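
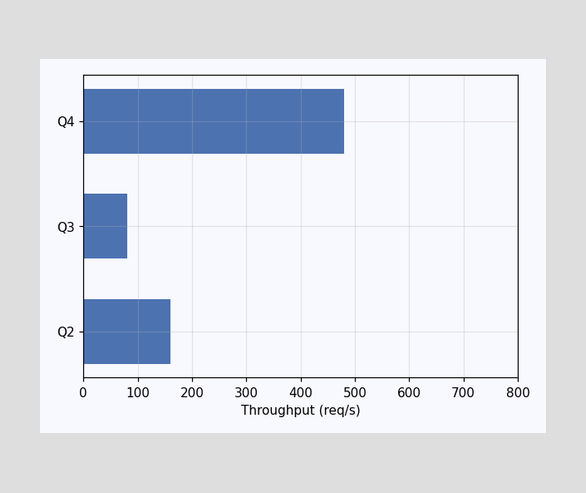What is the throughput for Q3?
Reading along the chart's x-axis, the Q3 bar reaches 80req/s.

80req/s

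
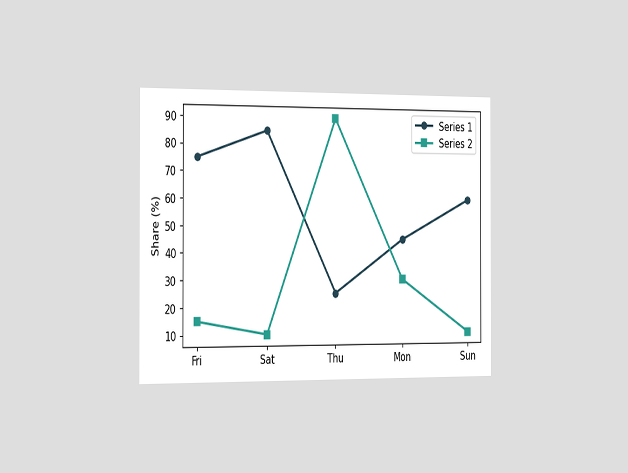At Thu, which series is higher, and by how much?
Series 2, by 65%

The chart is viewed slightly from the left. At Thu, Series 2 sits above the other line by 65%.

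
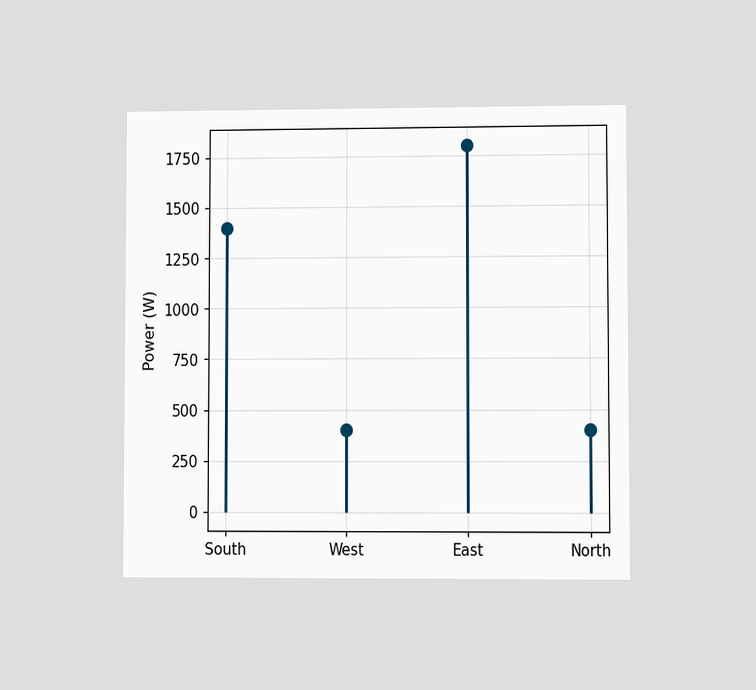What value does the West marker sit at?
400W

The chart is viewed at a slight angle. The West marker sits at 400W.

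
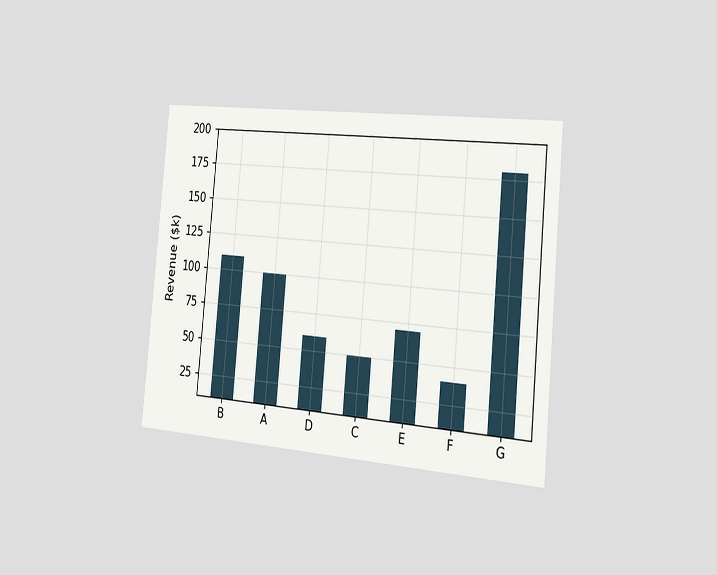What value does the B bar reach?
The chart is tilted about 5° clockwise and viewed slightly from the right. Reading along the chart's y-axis, the B bar reaches $110k.

$110k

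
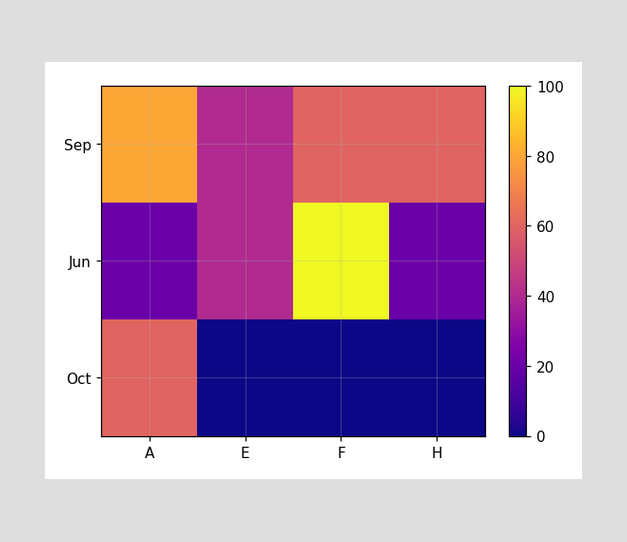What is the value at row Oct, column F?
0

Matching cell (Oct, F) against the colorbar gives 0.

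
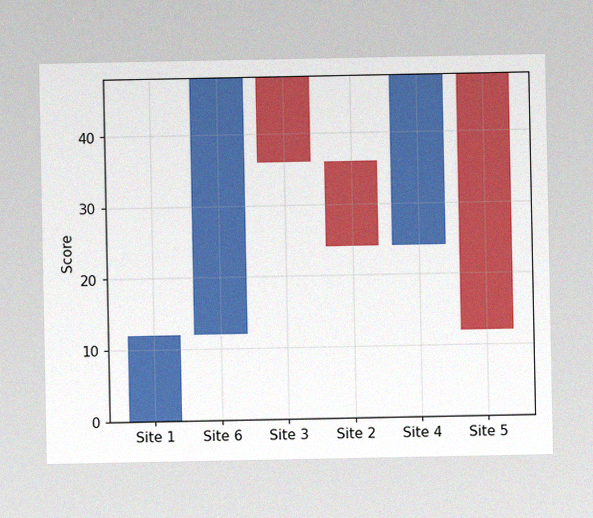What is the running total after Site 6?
48

The image has some photo noise and uneven lighting. After Site 6 the running total reaches 48.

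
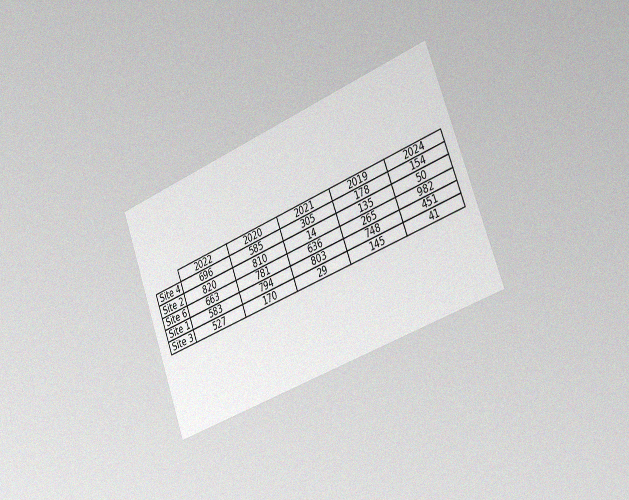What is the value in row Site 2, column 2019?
The chart is tilted about 21° counter-clockwise and viewed slightly from the right, with some photo noise. The (Site 2, 2019) cell reads 135.

135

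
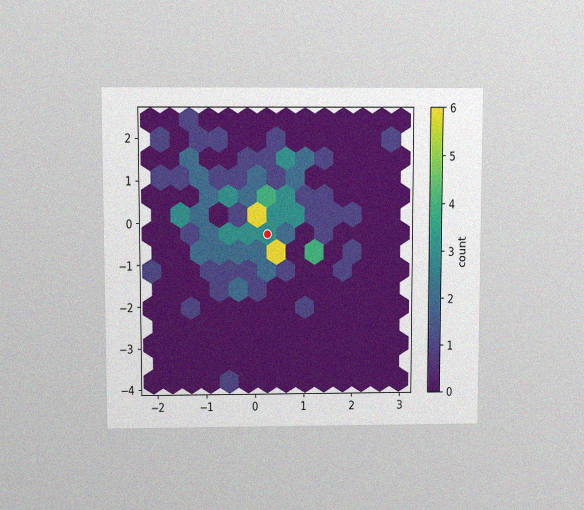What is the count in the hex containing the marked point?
3

The chart is viewed slightly from above, with some photo noise. The marked hex reads 3 on the colorbar.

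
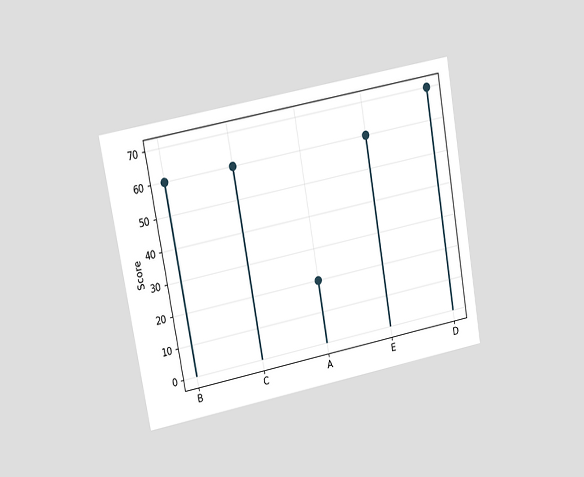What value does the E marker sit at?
60

The chart is tilted about 10° counter-clockwise and viewed at a slight angle. The E marker sits at 60.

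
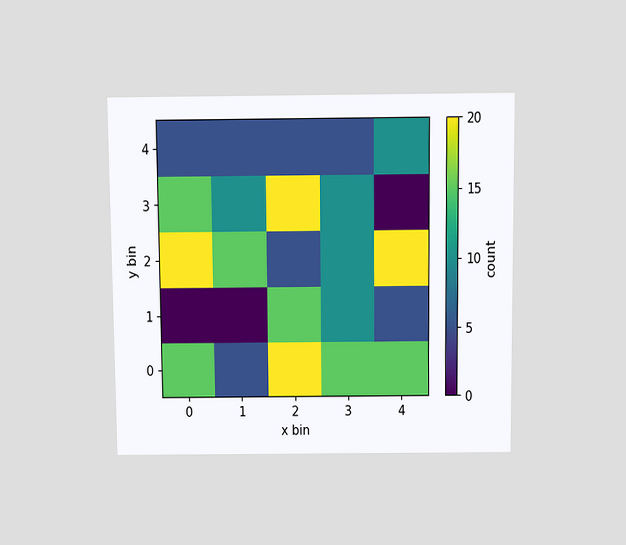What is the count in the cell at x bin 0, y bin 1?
0

The chart is viewed slightly from above. Matching the cell (0, 1) against the colorbar gives 0.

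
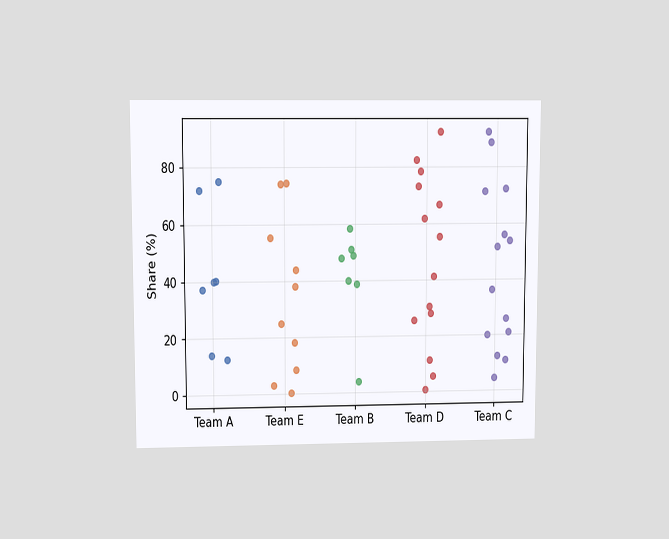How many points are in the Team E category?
The chart is viewed at a slight angle. Counting the markers in the Team E column gives 10.

10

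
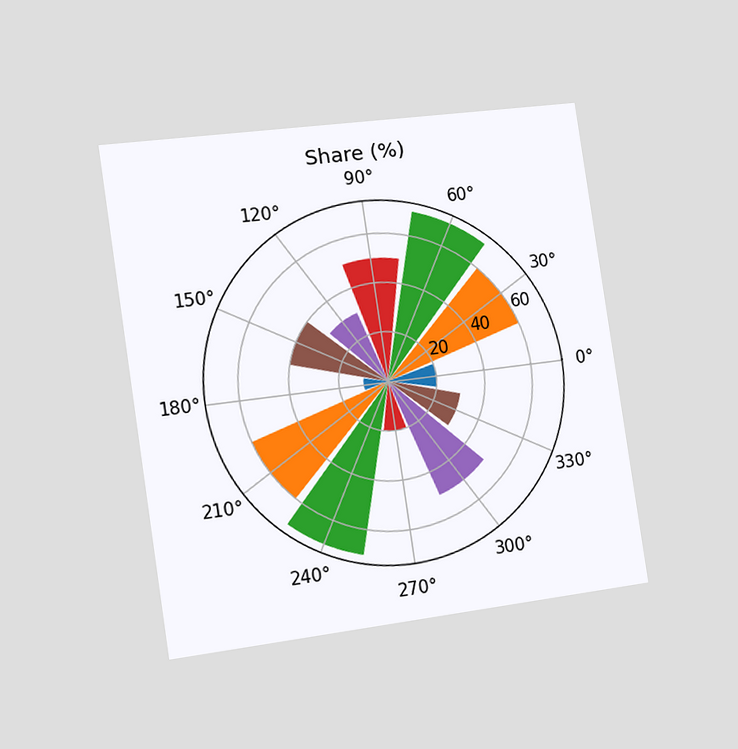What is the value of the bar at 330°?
The chart is tilted about 8° counter-clockwise and viewed slightly from the left. The bar at 330° reaches 30% on the radial axis.

30%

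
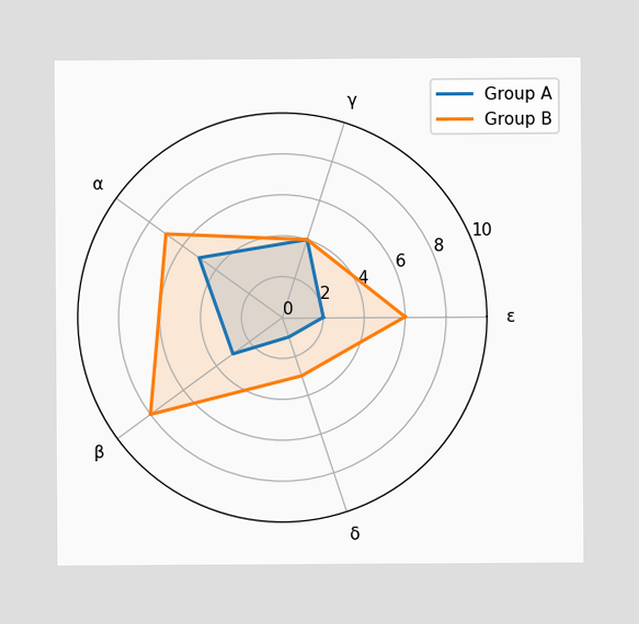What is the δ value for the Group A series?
1

On the δ axis, Group A reaches 1.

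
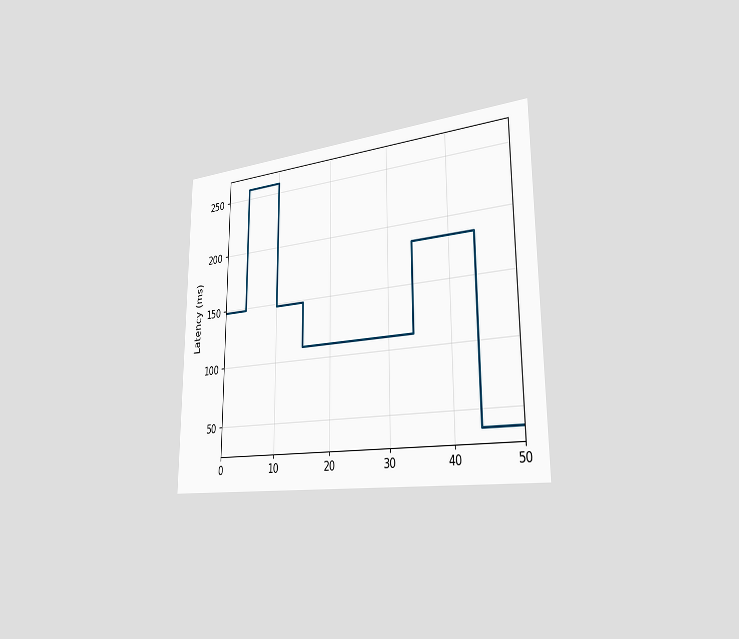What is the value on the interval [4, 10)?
259ms

The chart is viewed slightly from the right. On [4, 10) the step sits at 259ms.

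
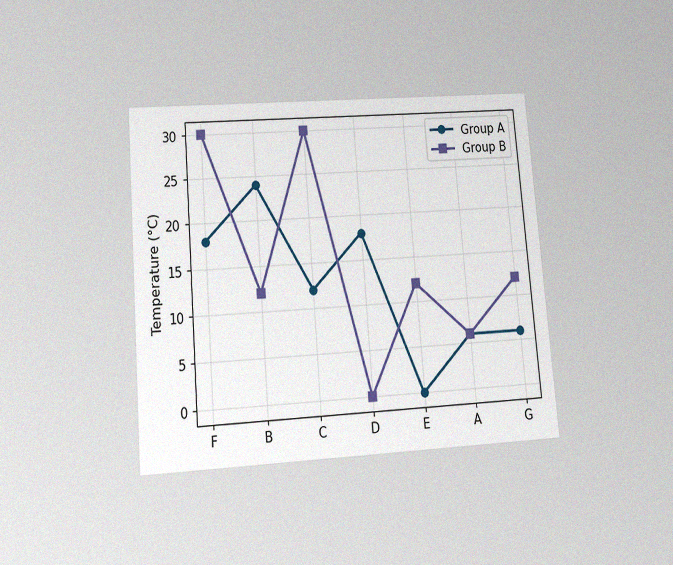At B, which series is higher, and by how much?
Group A, by 12°C

The chart is tilted about 5° counter-clockwise and viewed slightly from below, with some photo noise. At B, Group A sits above the other line by 12°C.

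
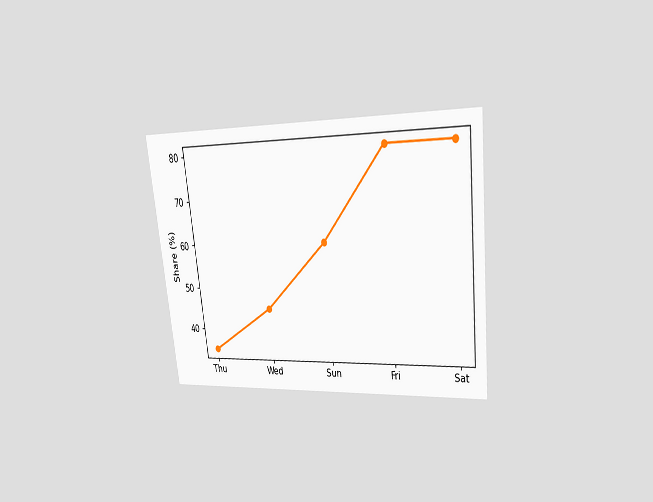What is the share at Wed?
45%

The chart is tilted about 6° counter-clockwise and viewed at a slight angle. At Wed, the line is at 45%.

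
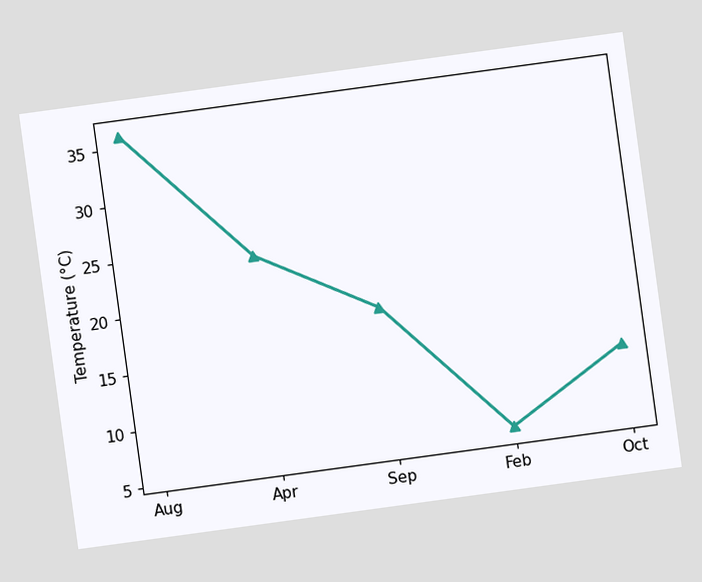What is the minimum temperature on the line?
6°C

The chart is tilted about 8° counter-clockwise. The lowest point is at Feb, and reading across to the y-axis gives 6°C.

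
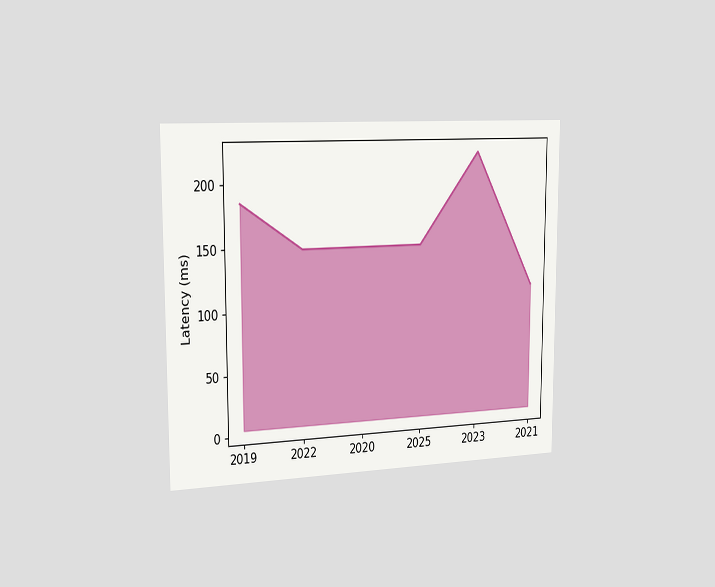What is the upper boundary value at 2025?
The chart is viewed slightly from the left. At 2025 the upper boundary is at 148ms.

148ms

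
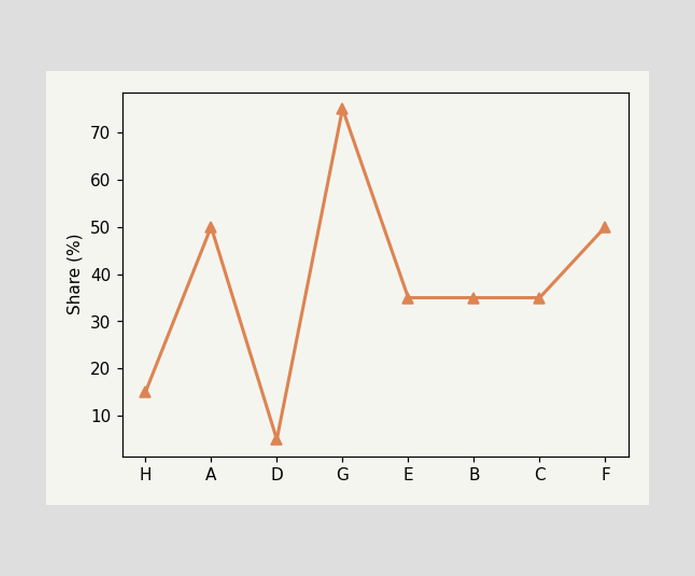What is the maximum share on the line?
75%

The highest point is at G, and reading across to the y-axis gives 75%.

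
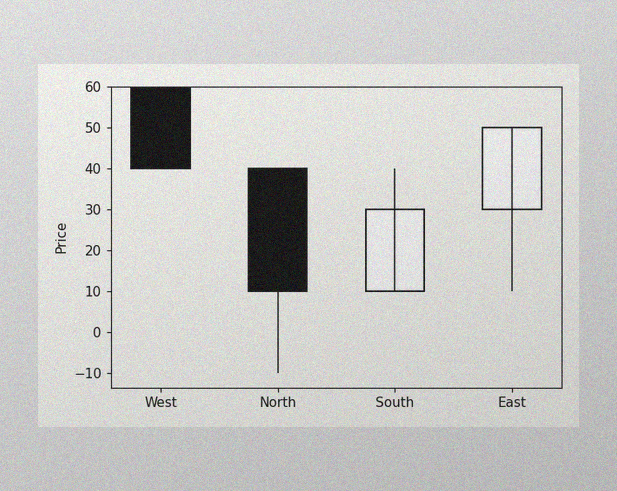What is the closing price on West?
40

The image has some photo noise and uneven lighting. The West candle closes at 40.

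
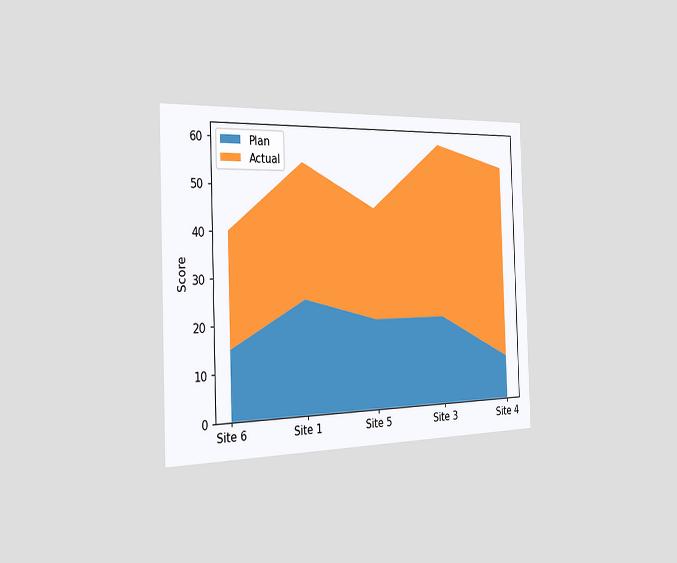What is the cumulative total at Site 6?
40

The chart is viewed slightly from the left. The stacked total at Site 6 reaches 40.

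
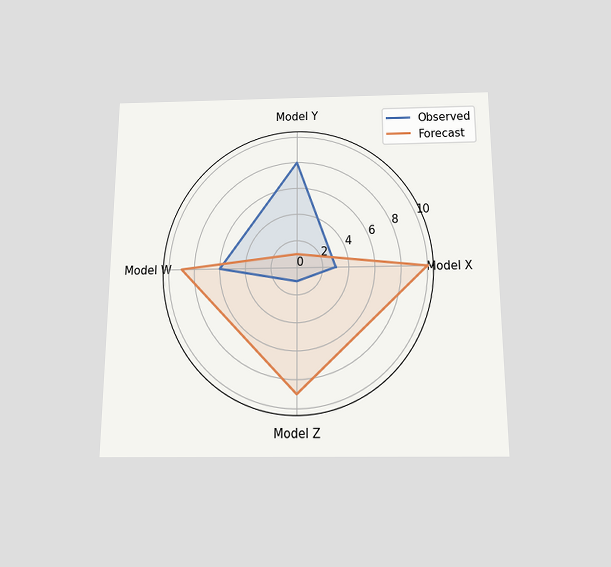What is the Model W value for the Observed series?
The chart is viewed slightly from below. On the Model W axis, Observed reaches 6.

6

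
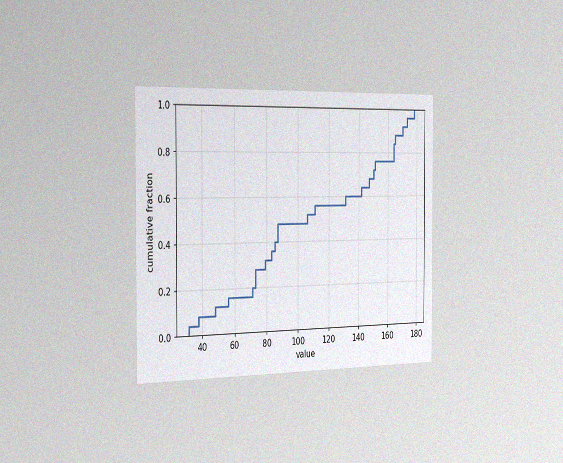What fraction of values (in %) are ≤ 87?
48%

The chart is viewed slightly from the left, with some photo noise. At x=87 the ECDF step is at 48%.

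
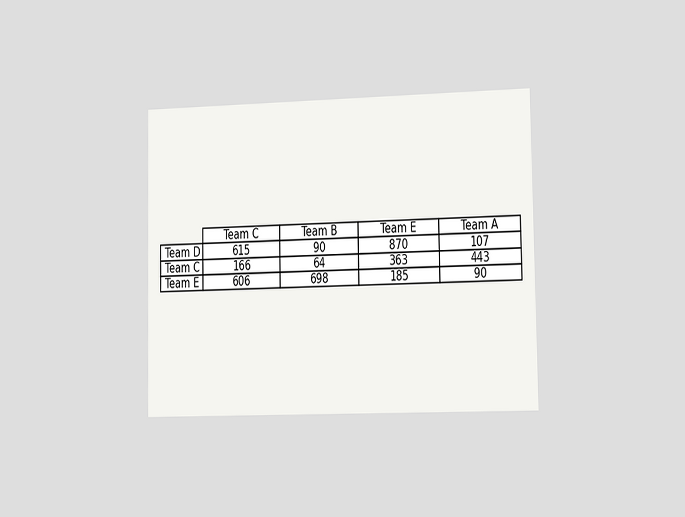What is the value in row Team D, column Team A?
The chart is viewed slightly from the right. The (Team D, Team A) cell reads 107.

107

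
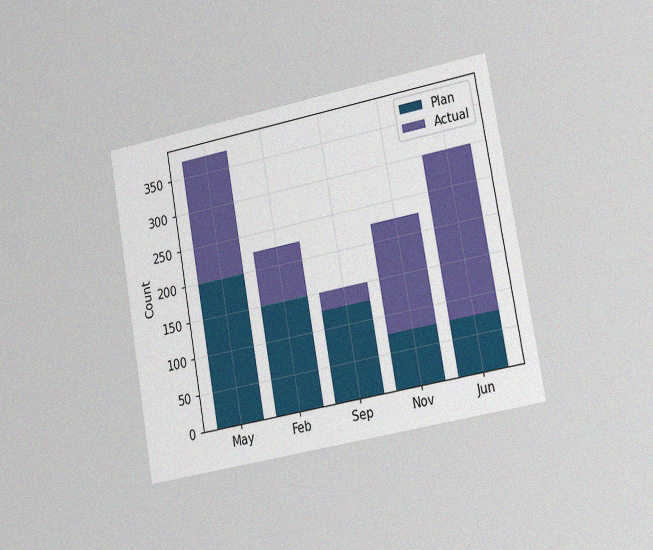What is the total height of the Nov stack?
The chart is tilted about 10° counter-clockwise and viewed slightly from the right, with some photo noise. The Nov stack's top reaches 225 on the y-axis.

225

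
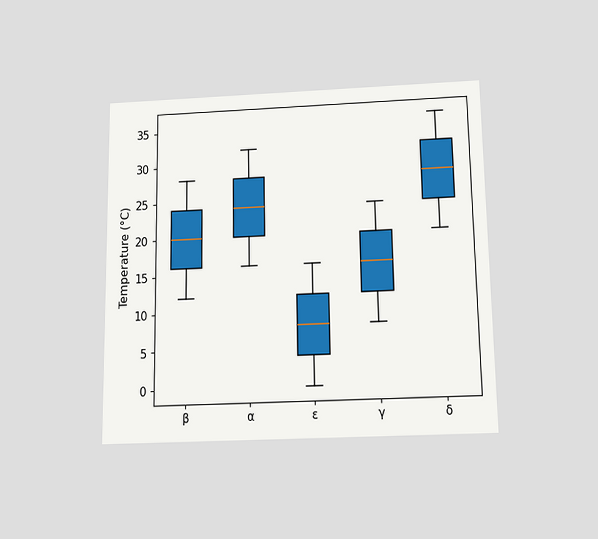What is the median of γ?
The chart is viewed slightly from below. The median line in the γ box sits at 16°C.

16°C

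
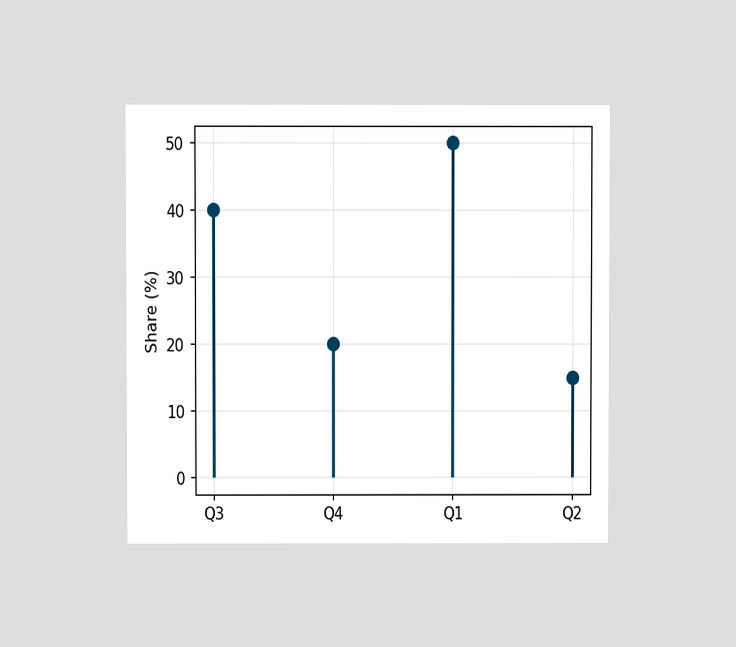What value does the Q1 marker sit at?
The chart is viewed at a slight angle. The Q1 marker sits at 50%.

50%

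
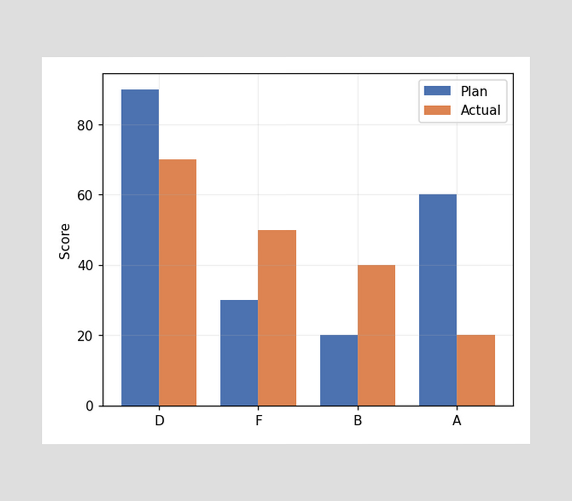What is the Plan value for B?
The Plan bar at B reaches 20 on the y-axis.

20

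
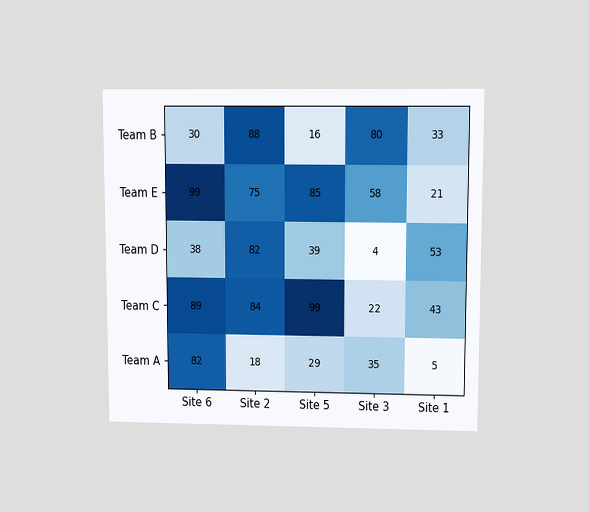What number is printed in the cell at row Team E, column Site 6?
99

The chart is viewed at a slight angle. The (Team E, Site 6) cell reads 99.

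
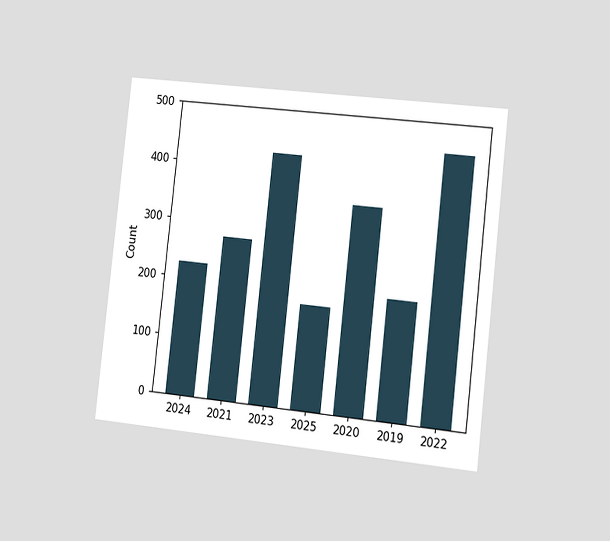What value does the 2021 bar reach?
275

The chart is tilted about 6° clockwise and viewed slightly from the right. Reading along the chart's y-axis, the 2021 bar reaches 275.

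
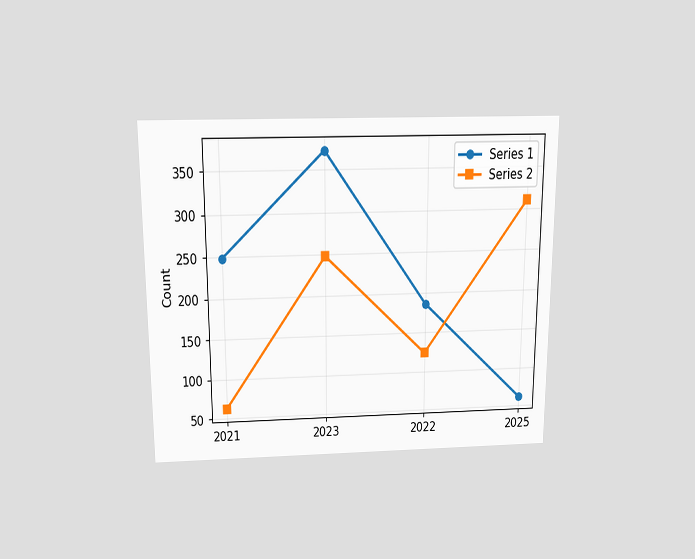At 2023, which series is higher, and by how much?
Series 1, by 124

The chart is viewed slightly from above. At 2023, Series 1 sits above the other line by 124.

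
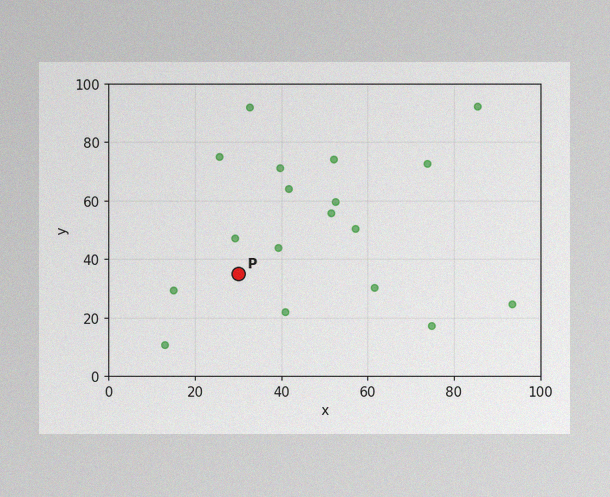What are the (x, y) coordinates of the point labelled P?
The image has some photo noise and uneven lighting. Following the gridlines from P to each axis, P sits at (30, 35).

(30, 35)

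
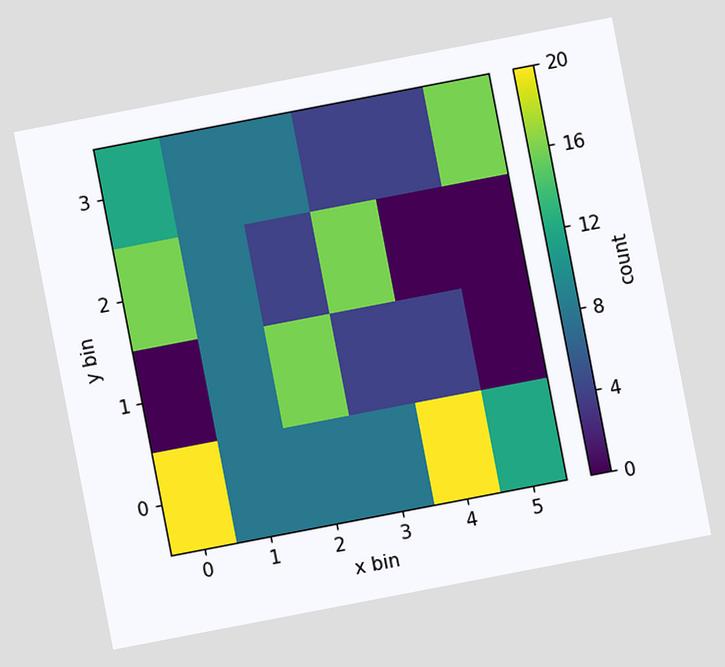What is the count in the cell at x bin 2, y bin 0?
8

The chart is tilted about 11° counter-clockwise. Matching the cell (2, 0) against the colorbar gives 8.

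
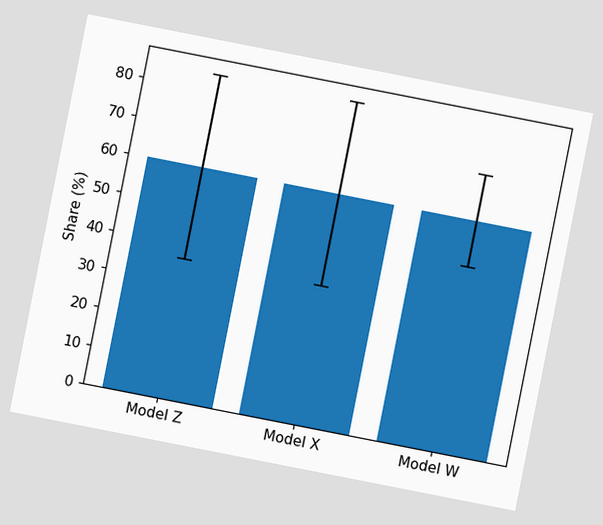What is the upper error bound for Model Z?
The chart is tilted about 11° clockwise. The Model Z bar's upper whisker reaches 84%.

84%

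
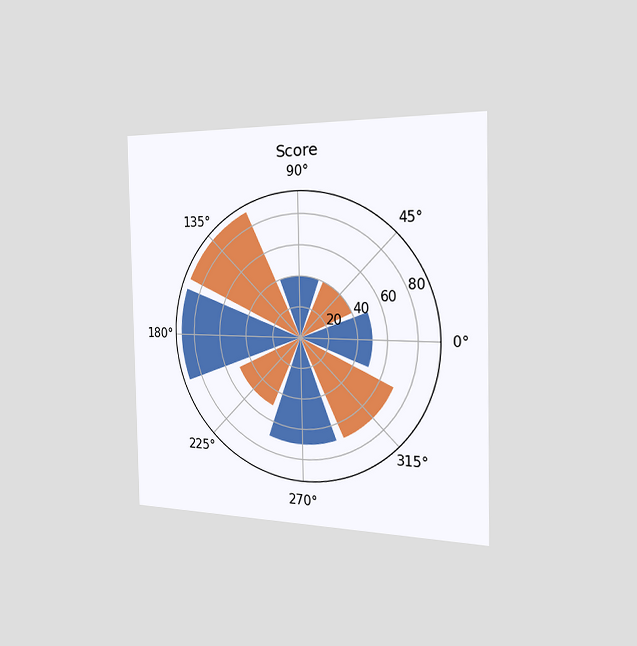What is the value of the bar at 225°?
The chart is viewed slightly from the right. The bar at 225° reaches 50 on the radial axis.

50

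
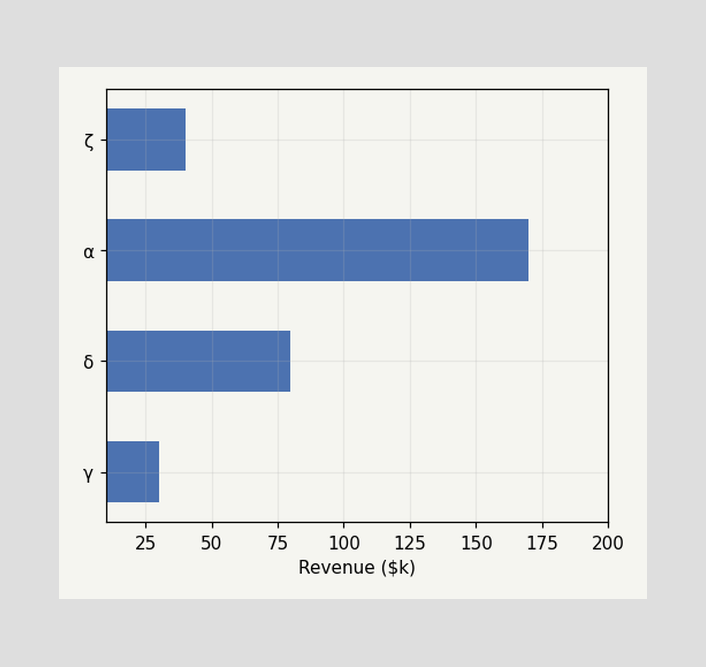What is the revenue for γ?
$30k

Reading along the chart's x-axis, the γ bar reaches $30k.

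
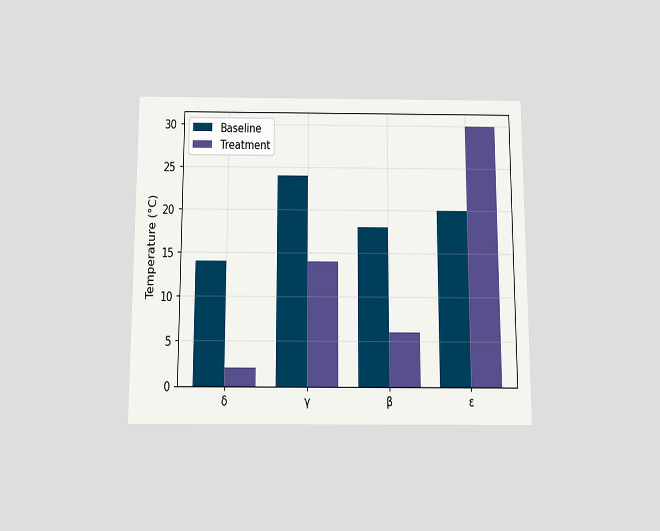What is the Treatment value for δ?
The chart is viewed slightly from below. The Treatment bar at δ reaches 2°C on the y-axis.

2°C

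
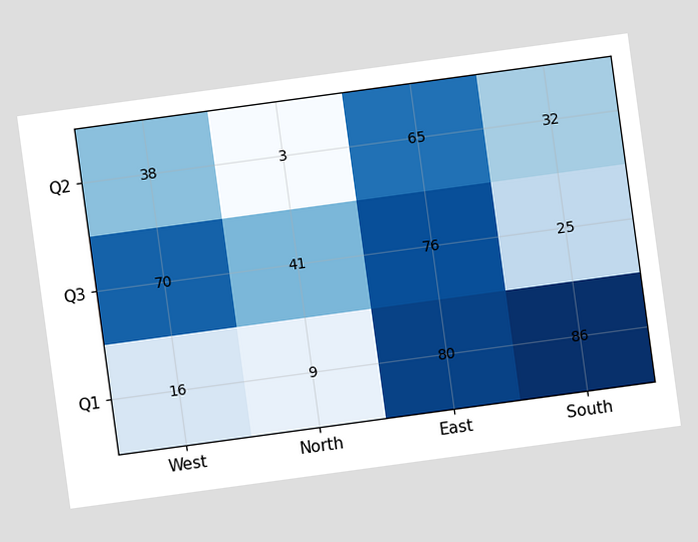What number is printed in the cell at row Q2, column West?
The chart is tilted about 8° counter-clockwise. The (Q2, West) cell reads 38.

38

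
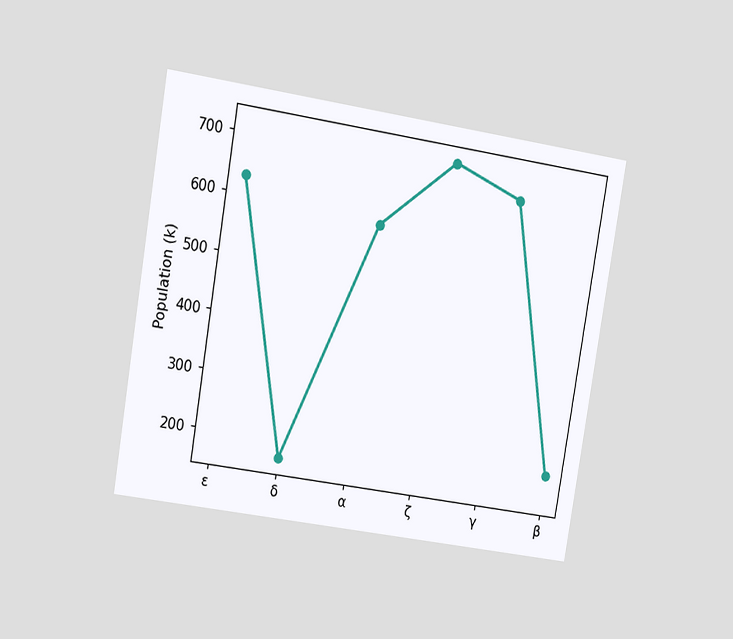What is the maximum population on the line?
The chart is tilted about 9° clockwise and viewed at a slight angle. The highest point is at ζ, and reading across to the y-axis gives 714k.

714k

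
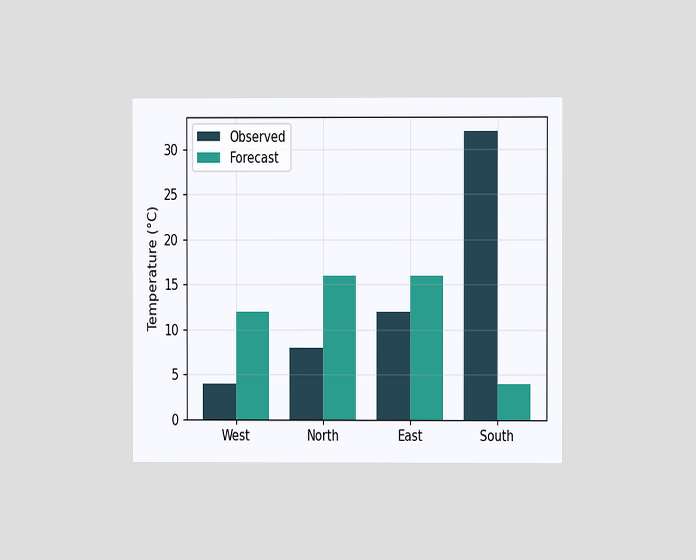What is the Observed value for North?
The chart is viewed at a slight angle. The Observed bar at North reaches 8°C on the y-axis.

8°C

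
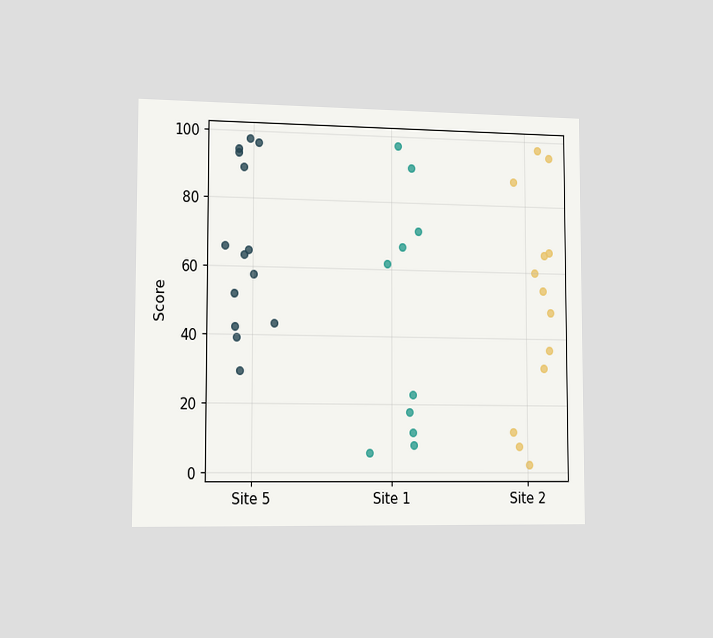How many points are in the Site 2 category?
13

The chart is viewed slightly from the left. Counting the markers in the Site 2 column gives 13.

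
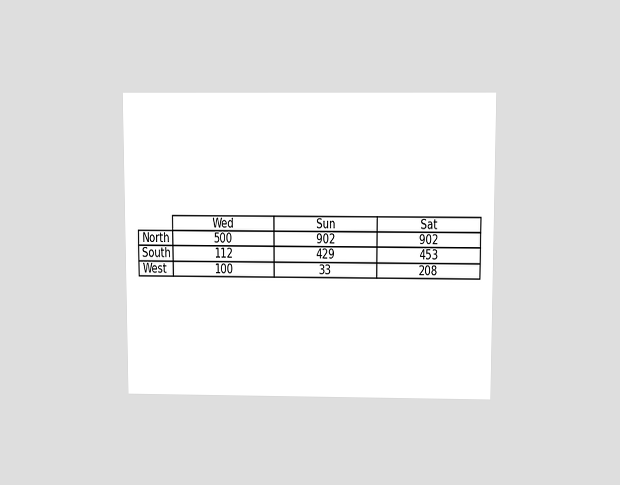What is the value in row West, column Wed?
100

The chart is viewed slightly from above. The (West, Wed) cell reads 100.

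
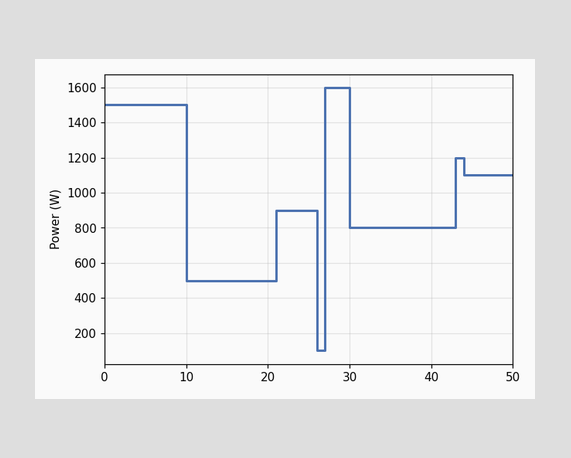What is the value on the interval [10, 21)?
On [10, 21) the step sits at 500W.

500W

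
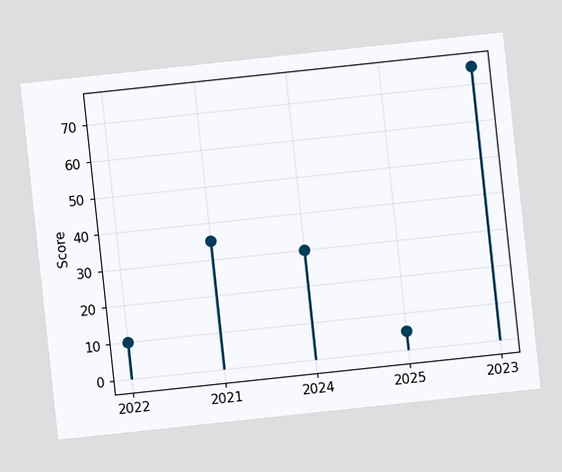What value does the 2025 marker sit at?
The chart is tilted about 6° counter-clockwise. The 2025 marker sits at 5.

5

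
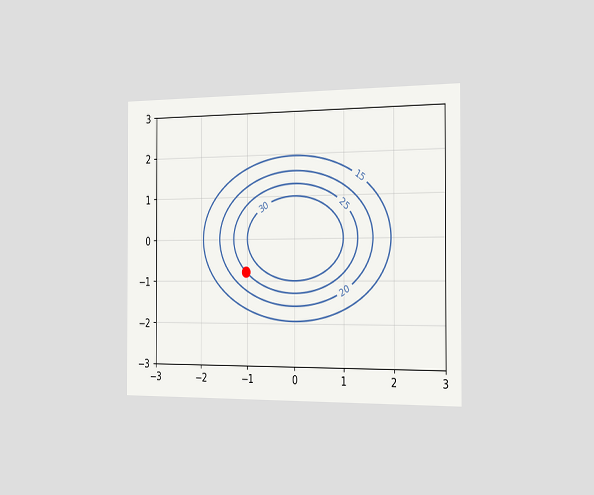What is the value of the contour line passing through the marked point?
25

The chart is viewed slightly from the right. The marked point sits on the contour labelled 25.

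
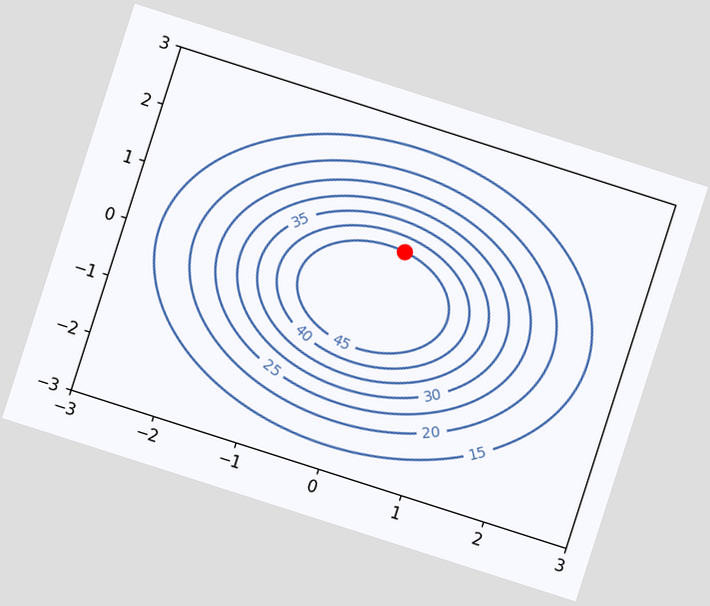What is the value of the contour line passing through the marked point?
The chart is tilted about 18° clockwise. The marked point sits on the contour labelled 45.

45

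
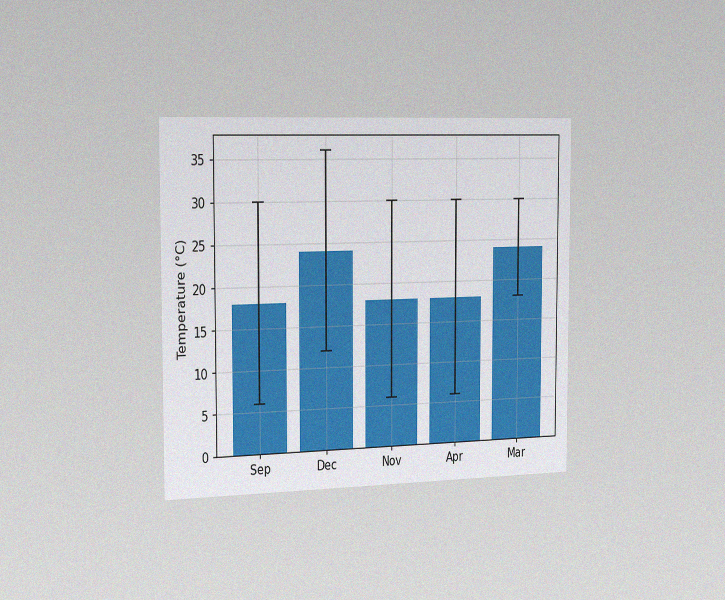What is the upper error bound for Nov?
The chart is viewed slightly from the left, with some photo noise. The Nov bar's upper whisker reaches 30°C.

30°C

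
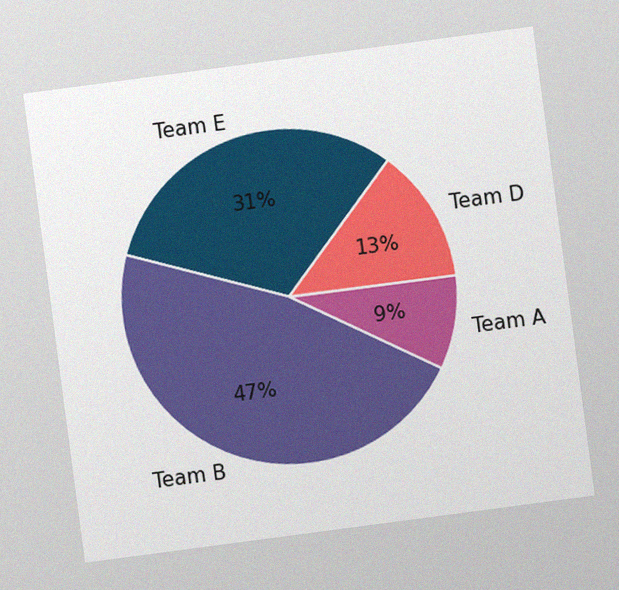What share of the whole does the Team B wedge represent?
47%

The chart is tilted about 8° counter-clockwise, with some photo noise. The Team B slice takes up 47% of the pie.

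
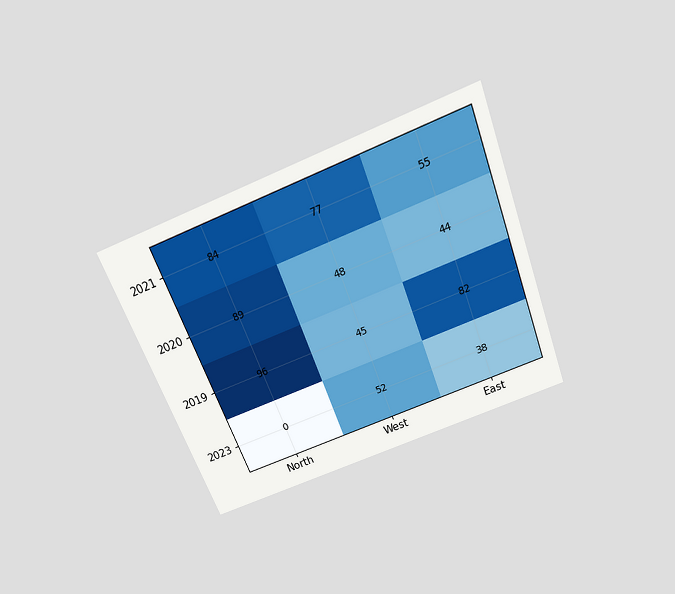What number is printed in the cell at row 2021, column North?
84

The chart is tilted about 21° counter-clockwise and viewed slightly from above. The (2021, North) cell reads 84.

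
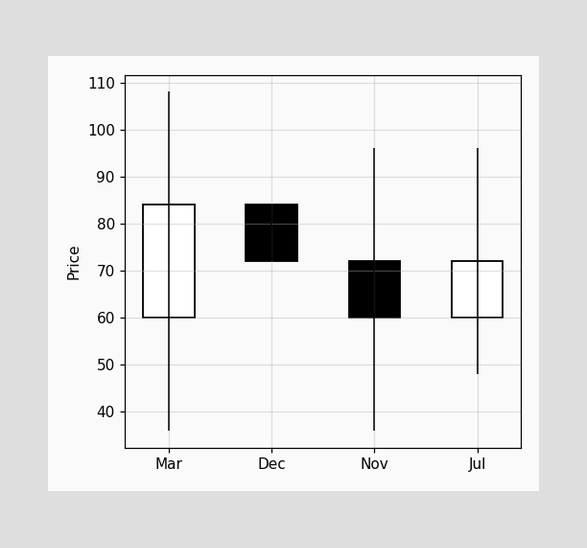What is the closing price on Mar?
84

The Mar candle closes at 84.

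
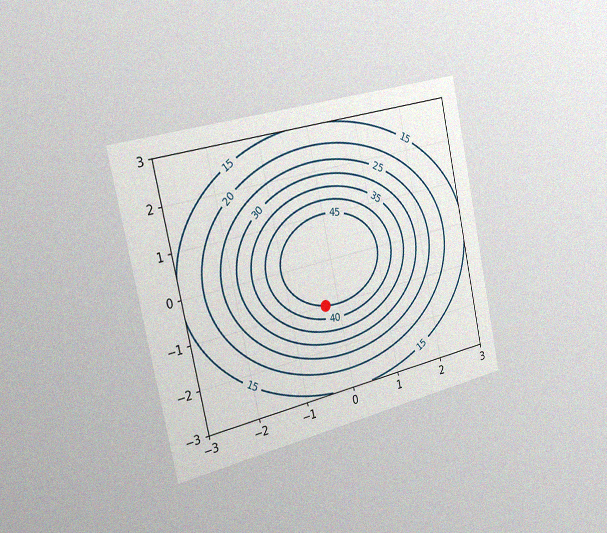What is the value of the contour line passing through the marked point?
45

The chart is tilted about 12° counter-clockwise and viewed slightly from the left, with some photo noise. The marked point sits on the contour labelled 45.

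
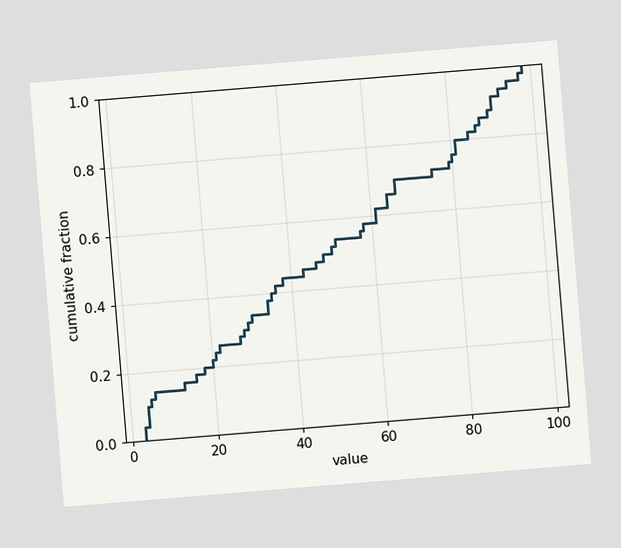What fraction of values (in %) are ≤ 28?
The chart is tilted about 5° counter-clockwise. At x=28 the ECDF step is at 30%.

30%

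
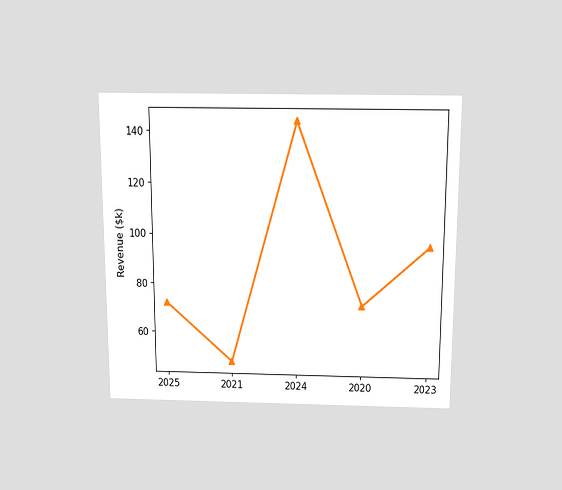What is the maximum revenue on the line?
The chart is viewed slightly from above. The highest point is at 2024, and reading across to the y-axis gives $144k.

$144k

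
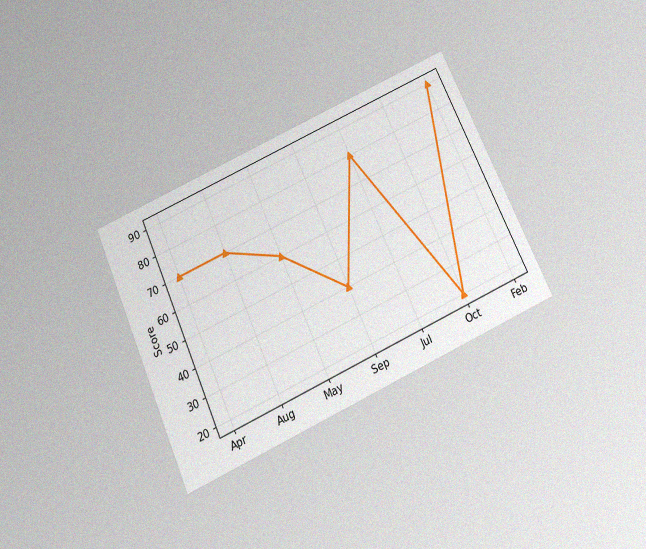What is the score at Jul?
80

The chart is tilted about 24° counter-clockwise and viewed slightly from below, with some photo noise. At Jul, the line is at 80.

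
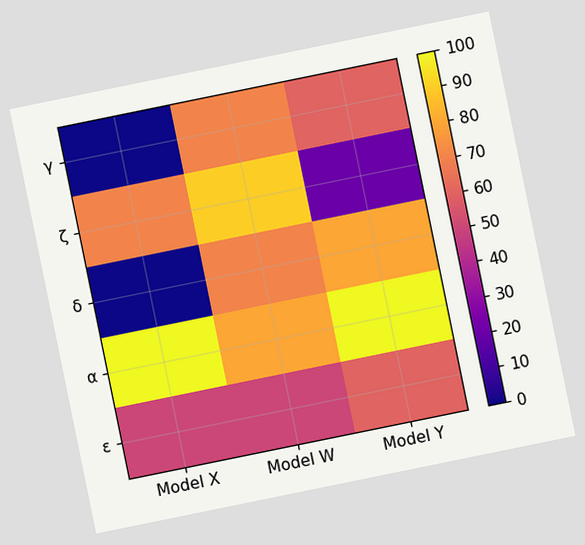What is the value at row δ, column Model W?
70

The chart is tilted about 12° counter-clockwise. Matching cell (δ, Model W) against the colorbar gives 70.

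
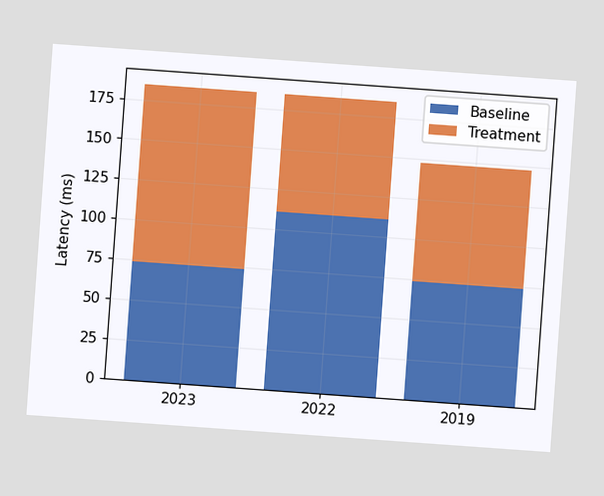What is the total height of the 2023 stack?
185ms

The chart is tilted about 4° clockwise. The 2023 stack's top reaches 185ms on the y-axis.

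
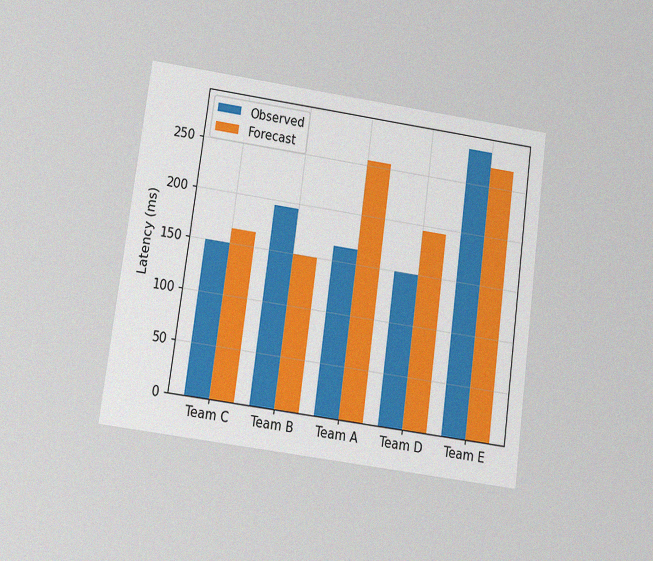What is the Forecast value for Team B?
The chart is tilted about 8° clockwise and viewed at a slight angle, with some photo noise. The Forecast bar at Team B reaches 150ms on the y-axis.

150ms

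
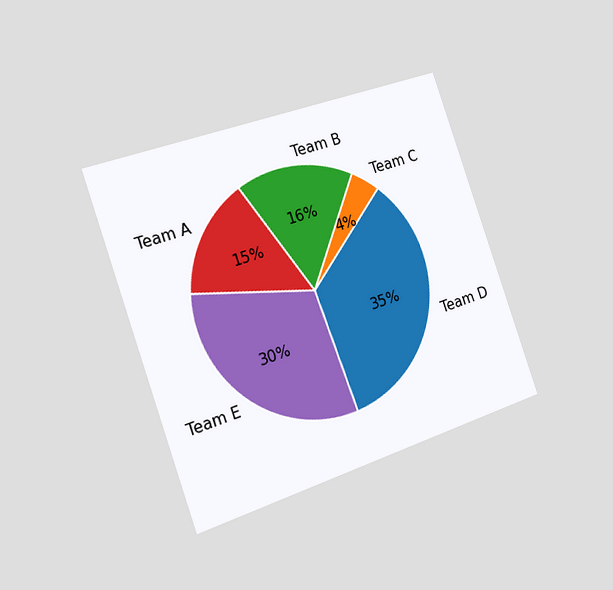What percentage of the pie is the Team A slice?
15%

The chart is tilted about 19° counter-clockwise and viewed slightly from the left. The Team A slice takes up 15% of the pie.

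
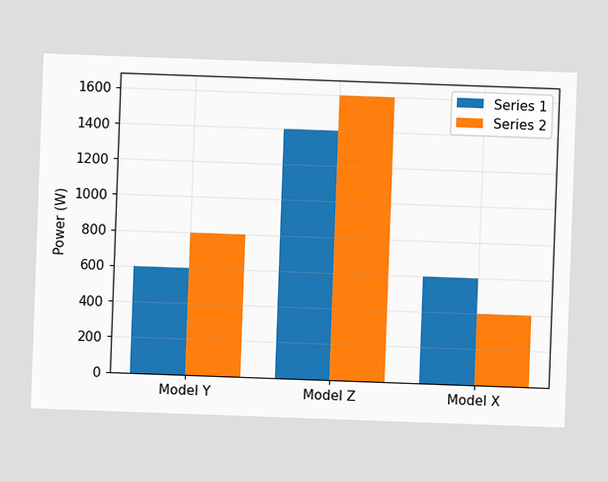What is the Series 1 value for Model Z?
1400W

The chart is tilted about 2° clockwise. The Series 1 bar at Model Z reaches 1400W on the y-axis.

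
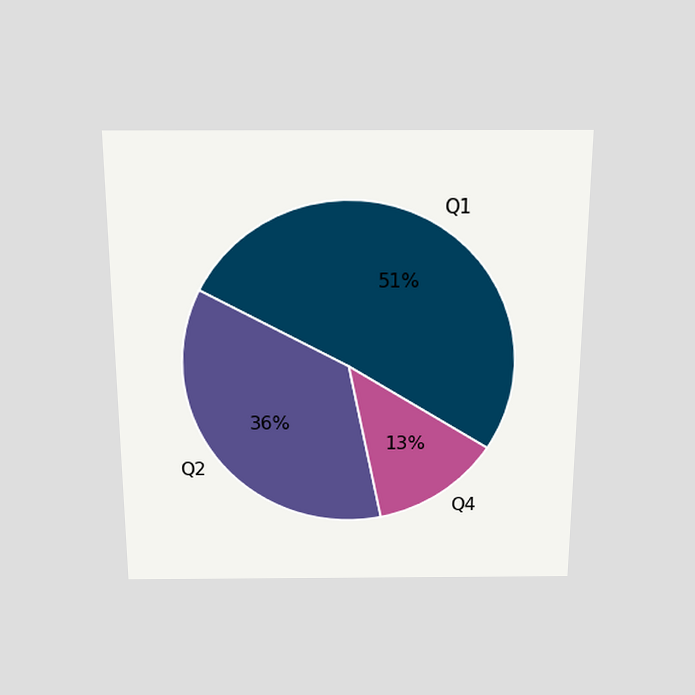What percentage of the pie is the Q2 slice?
36%

The chart is viewed slightly from above. The Q2 slice takes up 36% of the pie.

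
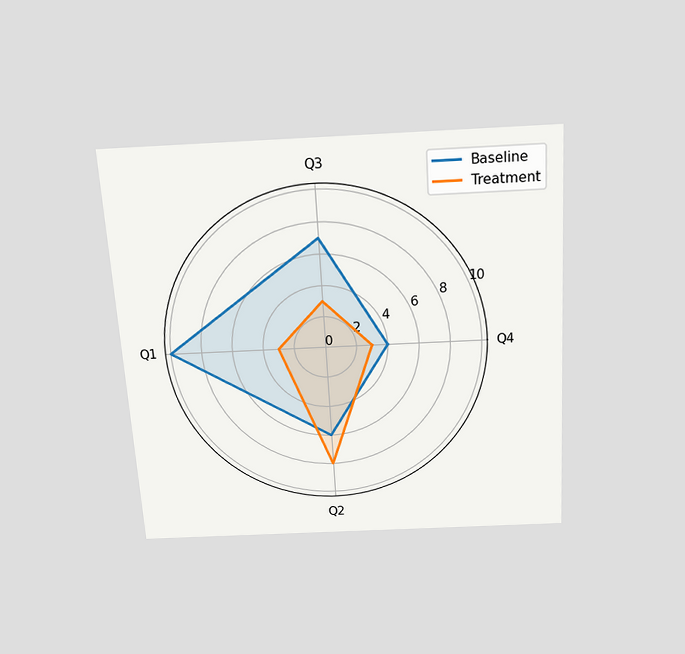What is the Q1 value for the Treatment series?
3

The chart is tilted about 3° counter-clockwise and viewed slightly from above. On the Q1 axis, Treatment reaches 3.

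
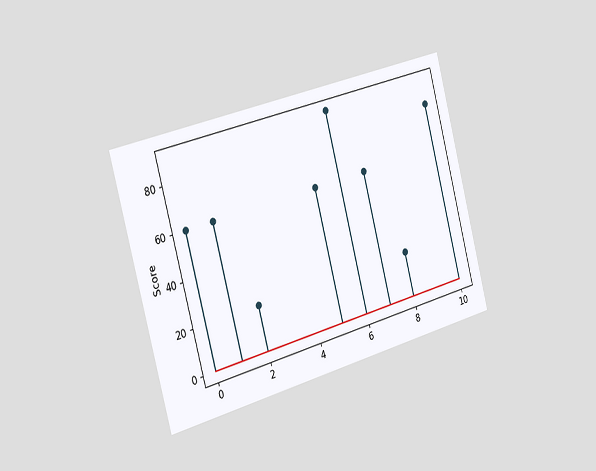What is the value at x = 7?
The chart is tilted about 15° counter-clockwise and viewed slightly from the left. The stem at x=7 reaches 60.

60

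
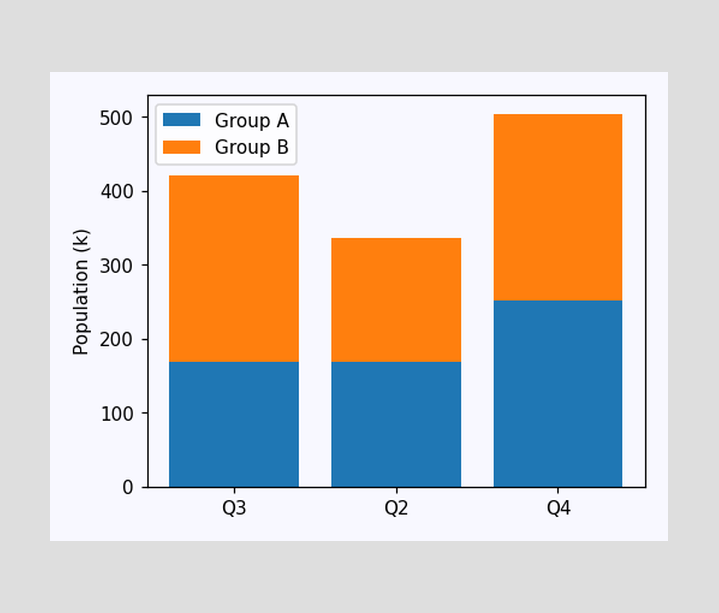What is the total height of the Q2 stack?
The Q2 stack's top reaches 336k on the y-axis.

336k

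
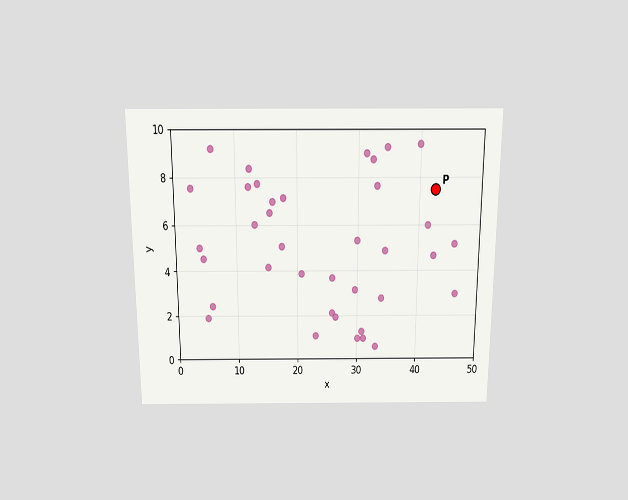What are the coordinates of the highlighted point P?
(42.5, 7.5)

The chart is viewed slightly from above. Following the gridlines from P to each axis, P sits at (42.5, 7.5).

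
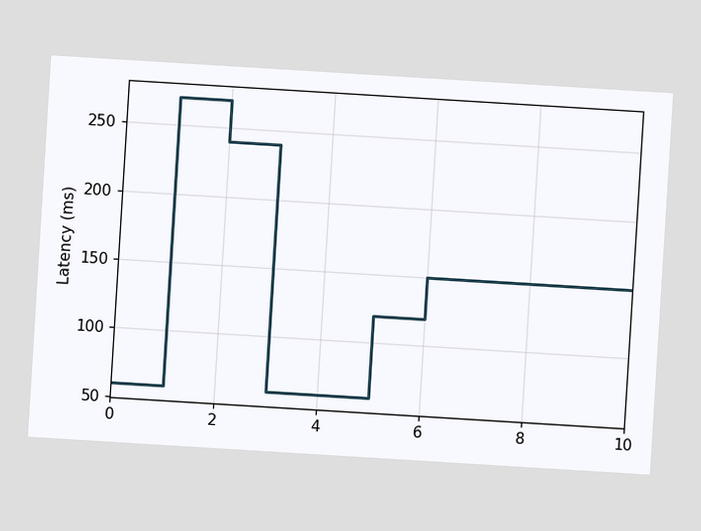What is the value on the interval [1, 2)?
The chart is tilted about 3° clockwise. On [1, 2) the step sits at 270ms.

270ms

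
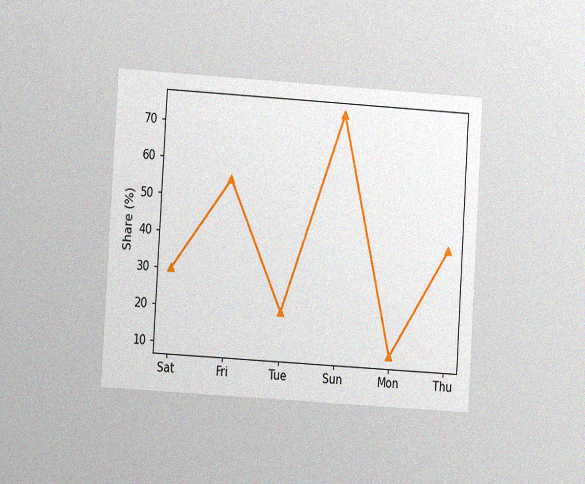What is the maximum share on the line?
75%

The chart is tilted about 4° clockwise and viewed at a slight angle, with some photo noise. The highest point is at Sun, and reading across to the y-axis gives 75%.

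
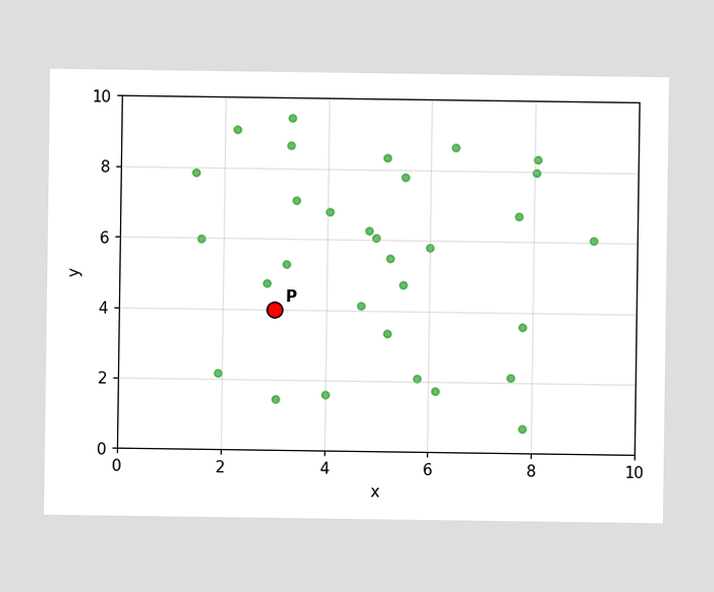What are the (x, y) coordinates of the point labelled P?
(3, 4)

Following the gridlines from P to each axis, P sits at (3, 4).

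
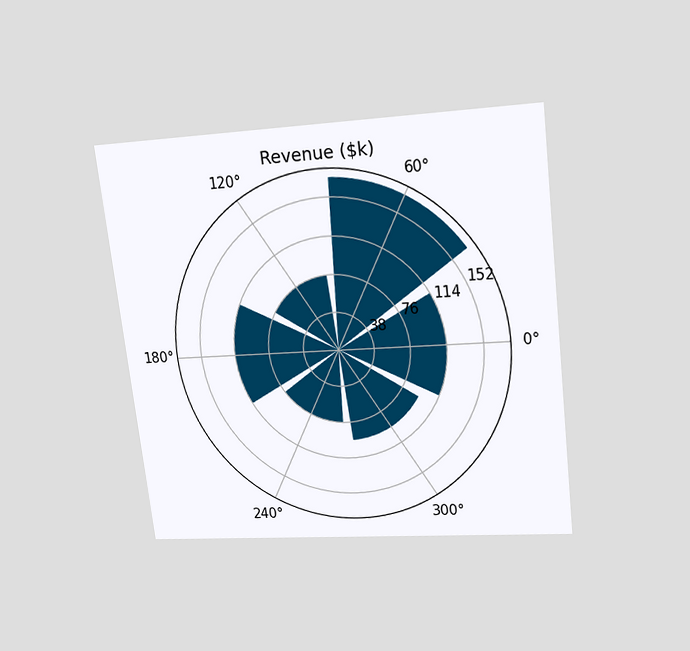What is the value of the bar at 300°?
$95k

The chart is tilted about 7° counter-clockwise and viewed slightly from above. The bar at 300° reaches $95k on the radial axis.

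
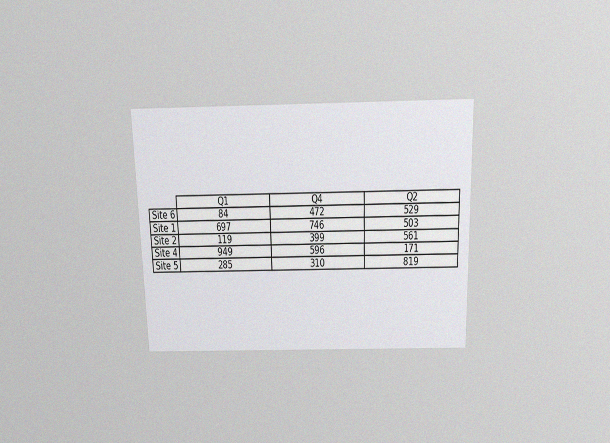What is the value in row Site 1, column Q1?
697

The chart is viewed slightly from above, with some photo noise. The (Site 1, Q1) cell reads 697.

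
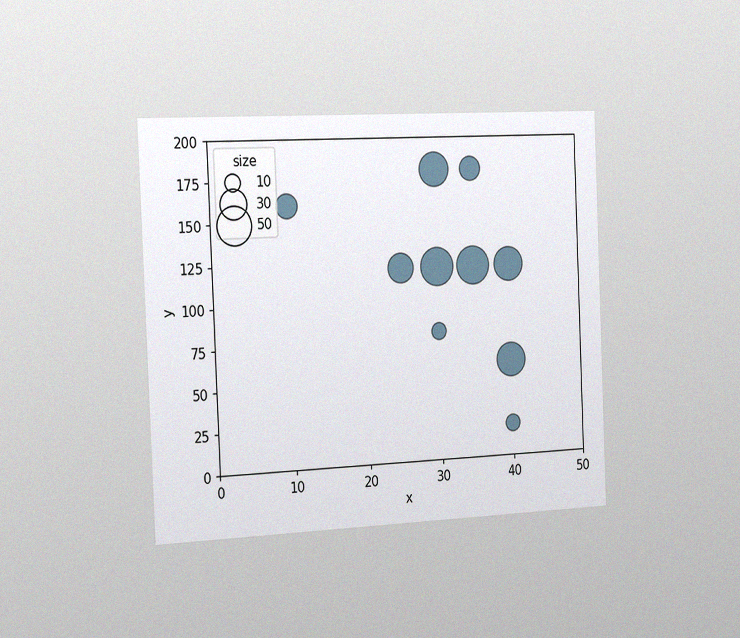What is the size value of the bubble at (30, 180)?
The chart is tilted about 2° counter-clockwise and viewed slightly from the left, with some photo noise. Matching the bubble at (30, 180) against the size legend gives 40.

40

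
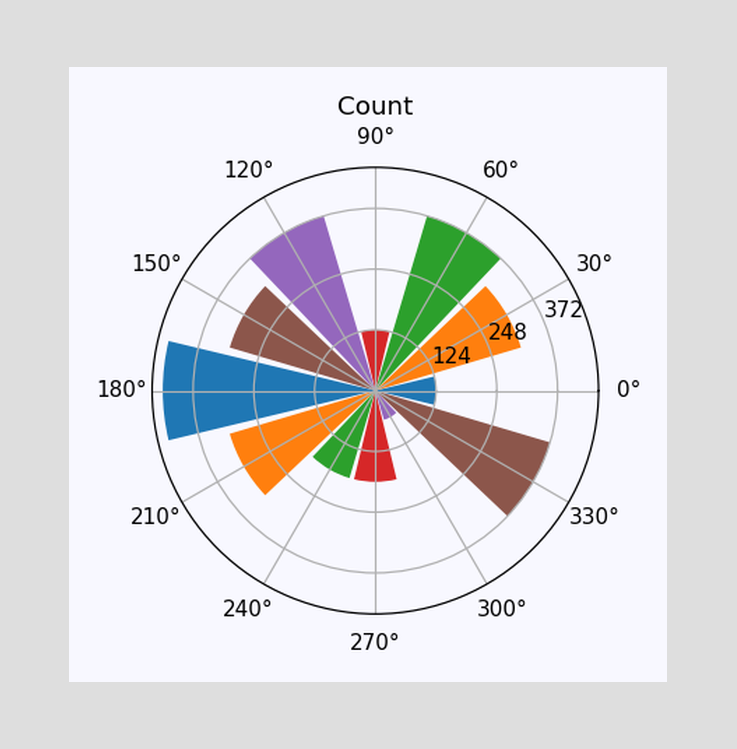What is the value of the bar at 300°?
The bar at 300° reaches 62 on the radial axis.

62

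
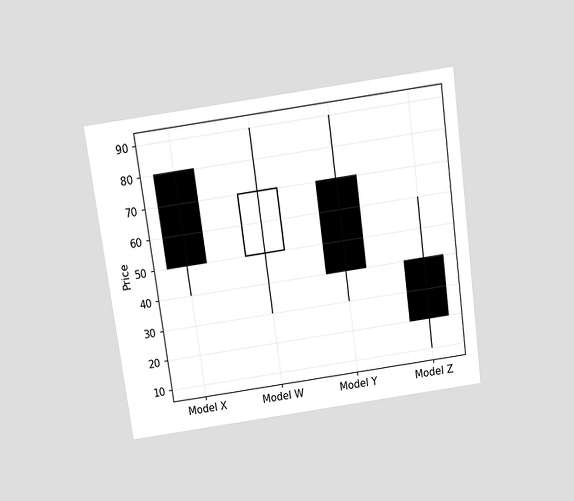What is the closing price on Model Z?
20

The chart is tilted about 8° counter-clockwise and viewed slightly from above. The Model Z candle closes at 20.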